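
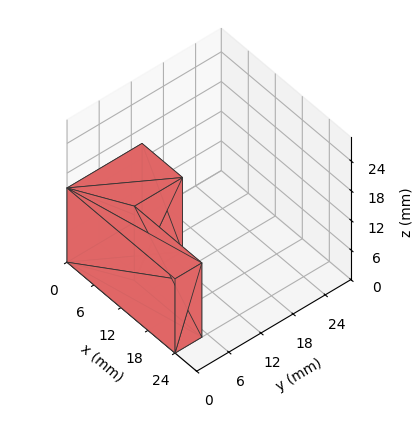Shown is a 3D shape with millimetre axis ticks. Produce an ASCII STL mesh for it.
Reading the render: the shape is an L-shaped prism: outer 24 × 14 mm, arm thicknesses ≈ 5 mm (horizontal) and 9 mm (vertical), extruded 15 mm in z (dimensions read to the nearest mm from the axis ticks). For the STL, each face is triangulated and given an outward normal.

solid part
  facet normal 0.0000 0.0000 -1.0000
    outer loop
      vertex 24.00 5.00 0.00
      vertex 24.00 0.00 0.00
      vertex 0.00 0.00 0.00
    endloop
  endfacet
  facet normal 0.0000 0.0000 -1.0000
    outer loop
      vertex 9.00 5.00 0.00
      vertex 24.00 5.00 0.00
      vertex 0.00 0.00 0.00
    endloop
  endfacet
  facet normal 0.0000 0.0000 -1.0000
    outer loop
      vertex 9.00 14.00 0.00
      vertex 9.00 5.00 0.00
      vertex 0.00 0.00 0.00
    endloop
  endfacet
  facet normal 0.0000 0.0000 -1.0000
    outer loop
      vertex 0.00 14.00 0.00
      vertex 9.00 14.00 0.00
      vertex 0.00 0.00 0.00
    endloop
  endfacet
  facet normal 0.0000 0.0000 1.0000
    outer loop
      vertex 0.00 0.00 15.00
      vertex 24.00 0.00 15.00
      vertex 24.00 5.00 15.00
    endloop
  endfacet
  facet normal 0.0000 0.0000 1.0000
    outer loop
      vertex 0.00 0.00 15.00
      vertex 24.00 5.00 15.00
      vertex 9.00 5.00 15.00
    endloop
  endfacet
  facet normal 0.0000 0.0000 1.0000
    outer loop
      vertex 0.00 0.00 15.00
      vertex 9.00 5.00 15.00
      vertex 9.00 14.00 15.00
    endloop
  endfacet
  facet normal 0.0000 0.0000 1.0000
    outer loop
      vertex 0.00 0.00 15.00
      vertex 9.00 14.00 15.00
      vertex 0.00 14.00 15.00
    endloop
  endfacet
  facet normal 0.0000 -1.0000 0.0000
    outer loop
      vertex 0.00 0.00 0.00
      vertex 24.00 0.00 0.00
      vertex 24.00 0.00 15.00
    endloop
  endfacet
  facet normal 0.0000 -1.0000 0.0000
    outer loop
      vertex 0.00 0.00 0.00
      vertex 24.00 0.00 15.00
      vertex 0.00 0.00 15.00
    endloop
  endfacet
  facet normal 1.0000 0.0000 0.0000
    outer loop
      vertex 24.00 0.00 0.00
      vertex 24.00 5.00 0.00
      vertex 24.00 5.00 15.00
    endloop
  endfacet
  facet normal 1.0000 0.0000 0.0000
    outer loop
      vertex 24.00 0.00 0.00
      vertex 24.00 5.00 15.00
      vertex 24.00 0.00 15.00
    endloop
  endfacet
  facet normal 0.0000 1.0000 0.0000
    outer loop
      vertex 24.00 5.00 0.00
      vertex 9.00 5.00 0.00
      vertex 9.00 5.00 15.00
    endloop
  endfacet
  facet normal 0.0000 1.0000 0.0000
    outer loop
      vertex 24.00 5.00 0.00
      vertex 9.00 5.00 15.00
      vertex 24.00 5.00 15.00
    endloop
  endfacet
  facet normal 1.0000 0.0000 0.0000
    outer loop
      vertex 9.00 5.00 0.00
      vertex 9.00 14.00 0.00
      vertex 9.00 14.00 15.00
    endloop
  endfacet
  facet normal 1.0000 0.0000 0.0000
    outer loop
      vertex 9.00 5.00 0.00
      vertex 9.00 14.00 15.00
      vertex 9.00 5.00 15.00
    endloop
  endfacet
  facet normal 0.0000 1.0000 0.0000
    outer loop
      vertex 9.00 14.00 0.00
      vertex 0.00 14.00 0.00
      vertex 0.00 14.00 15.00
    endloop
  endfacet
  facet normal 0.0000 1.0000 0.0000
    outer loop
      vertex 9.00 14.00 0.00
      vertex 0.00 14.00 15.00
      vertex 9.00 14.00 15.00
    endloop
  endfacet
  facet normal -1.0000 0.0000 0.0000
    outer loop
      vertex 0.00 14.00 0.00
      vertex 0.00 0.00 0.00
      vertex 0.00 0.00 15.00
    endloop
  endfacet
  facet normal -1.0000 0.0000 0.0000
    outer loop
      vertex 0.00 14.00 0.00
      vertex 0.00 0.00 15.00
      vertex 0.00 14.00 15.00
    endloop
  endfacet
endsolid part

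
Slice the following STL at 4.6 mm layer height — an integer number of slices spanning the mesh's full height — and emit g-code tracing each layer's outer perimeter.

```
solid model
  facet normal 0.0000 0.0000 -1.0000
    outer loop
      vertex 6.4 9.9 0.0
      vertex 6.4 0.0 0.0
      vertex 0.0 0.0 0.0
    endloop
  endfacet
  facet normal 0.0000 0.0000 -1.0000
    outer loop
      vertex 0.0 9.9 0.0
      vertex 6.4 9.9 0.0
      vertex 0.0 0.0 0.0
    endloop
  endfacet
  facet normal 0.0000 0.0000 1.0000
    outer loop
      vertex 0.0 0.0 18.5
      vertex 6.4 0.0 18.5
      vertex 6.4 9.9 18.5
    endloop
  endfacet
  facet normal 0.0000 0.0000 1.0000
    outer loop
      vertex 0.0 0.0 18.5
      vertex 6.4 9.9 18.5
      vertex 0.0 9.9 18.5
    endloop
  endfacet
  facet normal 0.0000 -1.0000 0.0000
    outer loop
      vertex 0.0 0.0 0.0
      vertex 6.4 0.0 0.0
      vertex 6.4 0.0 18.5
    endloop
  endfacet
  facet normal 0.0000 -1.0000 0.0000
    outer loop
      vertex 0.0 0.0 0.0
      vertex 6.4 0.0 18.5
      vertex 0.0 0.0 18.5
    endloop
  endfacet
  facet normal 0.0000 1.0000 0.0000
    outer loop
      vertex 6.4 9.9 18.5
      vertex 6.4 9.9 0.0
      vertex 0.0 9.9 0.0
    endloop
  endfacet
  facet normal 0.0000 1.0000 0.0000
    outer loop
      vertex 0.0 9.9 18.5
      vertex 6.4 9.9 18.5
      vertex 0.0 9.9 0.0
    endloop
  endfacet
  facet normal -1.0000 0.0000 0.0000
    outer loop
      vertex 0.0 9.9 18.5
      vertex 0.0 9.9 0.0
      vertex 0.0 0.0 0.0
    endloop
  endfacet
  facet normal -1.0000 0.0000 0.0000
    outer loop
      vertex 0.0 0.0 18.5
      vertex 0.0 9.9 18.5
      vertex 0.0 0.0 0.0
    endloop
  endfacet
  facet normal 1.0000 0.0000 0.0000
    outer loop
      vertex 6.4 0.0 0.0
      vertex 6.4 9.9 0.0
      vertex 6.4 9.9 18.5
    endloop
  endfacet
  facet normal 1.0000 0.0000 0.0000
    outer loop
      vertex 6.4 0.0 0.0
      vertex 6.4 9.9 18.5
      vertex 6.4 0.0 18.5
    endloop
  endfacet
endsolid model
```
; perimeter-only toolpath
G21 ; units = mm
G90 ; absolute positioning
G28 ; home
; layer 1
G0 Z4.6
G0 X0.0 Y0.0
G1 X6.4 Y0.0
G1 X6.4 Y9.9
G1 X0.0 Y9.9
G1 X0.0 Y0.0
; layer 2
G0 Z9.2
G0 X0.0 Y0.0
G1 X6.4 Y0.0
G1 X6.4 Y9.9
G1 X0.0 Y9.9
G1 X0.0 Y0.0
; layer 3
G0 Z13.9
G0 X0.0 Y0.0
G1 X6.4 Y0.0
G1 X6.4 Y9.9
G1 X0.0 Y9.9
G1 X0.0 Y0.0
; layer 4
G0 Z18.5
G0 X0.0 Y0.0
G1 X6.4 Y0.0
G1 X6.4 Y9.9
G1 X0.0 Y9.9
G1 X0.0 Y0.0
M2 ; end

The solid is a rectangular box, roughly 6.4 × 9.9 mm footprint and 18.5 mm tall. Slicing at Δz = 4.6 mm — 4 equal slices spanning the solid's height, so layer i sits at z = i·h/4 — gives 4 non-empty perimeters. Each is a 4-segment closed polygon; G0 lifts to the layer z and rapids to the start vertex, then G1 traces the edges.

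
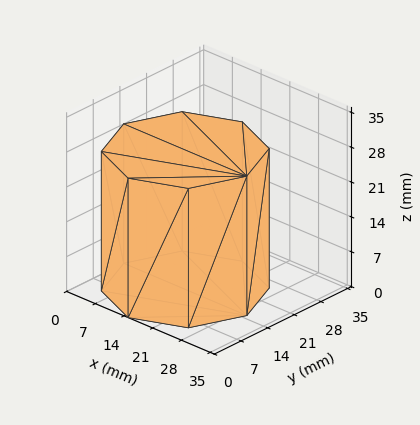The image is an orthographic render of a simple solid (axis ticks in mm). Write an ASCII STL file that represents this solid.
Reading the render: the shape is a regular 8-sided prism (a cylinder approximated with 8 flat sides), circumscribed radius ≈ 15 mm, height ≈ 28 mm (dimensions read to the nearest mm from the axis ticks). For the STL, each face is triangulated and given an outward normal.

solid part
  facet normal 0.0000 0.0000 -1.0000
    outer loop
      vertex 15.00 30.00 0.00
      vertex 25.61 25.61 0.00
      vertex 30.00 15.00 0.00
    endloop
  endfacet
  facet normal 0.0000 0.0000 -1.0000
    outer loop
      vertex 4.39 25.61 0.00
      vertex 15.00 30.00 0.00
      vertex 30.00 15.00 0.00
    endloop
  endfacet
  facet normal 0.0000 0.0000 -1.0000
    outer loop
      vertex 0.00 15.00 0.00
      vertex 4.39 25.61 0.00
      vertex 30.00 15.00 0.00
    endloop
  endfacet
  facet normal 0.0000 0.0000 -1.0000
    outer loop
      vertex 4.39 4.39 0.00
      vertex 0.00 15.00 0.00
      vertex 30.00 15.00 0.00
    endloop
  endfacet
  facet normal 0.0000 0.0000 -1.0000
    outer loop
      vertex 15.00 0.00 0.00
      vertex 4.39 4.39 0.00
      vertex 30.00 15.00 0.00
    endloop
  endfacet
  facet normal 0.0000 0.0000 -1.0000
    outer loop
      vertex 25.61 4.39 0.00
      vertex 15.00 0.00 0.00
      vertex 30.00 15.00 0.00
    endloop
  endfacet
  facet normal 0.0000 0.0000 1.0000
    outer loop
      vertex 30.00 15.00 28.00
      vertex 25.61 25.61 28.00
      vertex 15.00 30.00 28.00
    endloop
  endfacet
  facet normal 0.0000 0.0000 1.0000
    outer loop
      vertex 30.00 15.00 28.00
      vertex 15.00 30.00 28.00
      vertex 4.39 25.61 28.00
    endloop
  endfacet
  facet normal 0.0000 0.0000 1.0000
    outer loop
      vertex 30.00 15.00 28.00
      vertex 4.39 25.61 28.00
      vertex 0.00 15.00 28.00
    endloop
  endfacet
  facet normal 0.0000 0.0000 1.0000
    outer loop
      vertex 30.00 15.00 28.00
      vertex 0.00 15.00 28.00
      vertex 4.39 4.39 28.00
    endloop
  endfacet
  facet normal 0.0000 0.0000 1.0000
    outer loop
      vertex 30.00 15.00 28.00
      vertex 4.39 4.39 28.00
      vertex 15.00 0.00 28.00
    endloop
  endfacet
  facet normal 0.0000 0.0000 1.0000
    outer loop
      vertex 30.00 15.00 28.00
      vertex 15.00 0.00 28.00
      vertex 25.61 4.39 28.00
    endloop
  endfacet
  facet normal 0.9240 0.3823 0.0000
    outer loop
      vertex 30.00 15.00 0.00
      vertex 25.61 25.61 0.00
      vertex 25.61 25.61 28.00
    endloop
  endfacet
  facet normal 0.9240 0.3823 0.0000
    outer loop
      vertex 30.00 15.00 0.00
      vertex 25.61 25.61 28.00
      vertex 30.00 15.00 28.00
    endloop
  endfacet
  facet normal 0.3823 0.9240 0.0000
    outer loop
      vertex 25.61 25.61 0.00
      vertex 15.00 30.00 0.00
      vertex 15.00 30.00 28.00
    endloop
  endfacet
  facet normal 0.3823 0.9240 0.0000
    outer loop
      vertex 25.61 25.61 0.00
      vertex 15.00 30.00 28.00
      vertex 25.61 25.61 28.00
    endloop
  endfacet
  facet normal -0.3823 0.9240 0.0000
    outer loop
      vertex 15.00 30.00 0.00
      vertex 4.39 25.61 0.00
      vertex 4.39 25.61 28.00
    endloop
  endfacet
  facet normal -0.3823 0.9240 0.0000
    outer loop
      vertex 15.00 30.00 0.00
      vertex 4.39 25.61 28.00
      vertex 15.00 30.00 28.00
    endloop
  endfacet
  facet normal -0.9240 0.3823 0.0000
    outer loop
      vertex 4.39 25.61 0.00
      vertex 0.00 15.00 0.00
      vertex 0.00 15.00 28.00
    endloop
  endfacet
  facet normal -0.9240 0.3823 0.0000
    outer loop
      vertex 4.39 25.61 0.00
      vertex 0.00 15.00 28.00
      vertex 4.39 25.61 28.00
    endloop
  endfacet
  facet normal -0.9240 -0.3823 0.0000
    outer loop
      vertex 0.00 15.00 0.00
      vertex 4.39 4.39 0.00
      vertex 4.39 4.39 28.00
    endloop
  endfacet
  facet normal -0.9240 -0.3823 0.0000
    outer loop
      vertex 0.00 15.00 0.00
      vertex 4.39 4.39 28.00
      vertex 0.00 15.00 28.00
    endloop
  endfacet
  facet normal -0.3823 -0.9240 0.0000
    outer loop
      vertex 4.39 4.39 0.00
      vertex 15.00 0.00 0.00
      vertex 15.00 0.00 28.00
    endloop
  endfacet
  facet normal -0.3823 -0.9240 0.0000
    outer loop
      vertex 4.39 4.39 0.00
      vertex 15.00 0.00 28.00
      vertex 4.39 4.39 28.00
    endloop
  endfacet
  facet normal 0.3823 -0.9240 0.0000
    outer loop
      vertex 15.00 0.00 0.00
      vertex 25.61 4.39 0.00
      vertex 25.61 4.39 28.00
    endloop
  endfacet
  facet normal 0.3823 -0.9240 0.0000
    outer loop
      vertex 15.00 0.00 0.00
      vertex 25.61 4.39 28.00
      vertex 15.00 0.00 28.00
    endloop
  endfacet
  facet normal 0.9240 -0.3823 0.0000
    outer loop
      vertex 25.61 4.39 0.00
      vertex 30.00 15.00 0.00
      vertex 30.00 15.00 28.00
    endloop
  endfacet
  facet normal 0.9240 -0.3823 0.0000
    outer loop
      vertex 25.61 4.39 0.00
      vertex 30.00 15.00 28.00
      vertex 25.61 4.39 28.00
    endloop
  endfacet
endsolid part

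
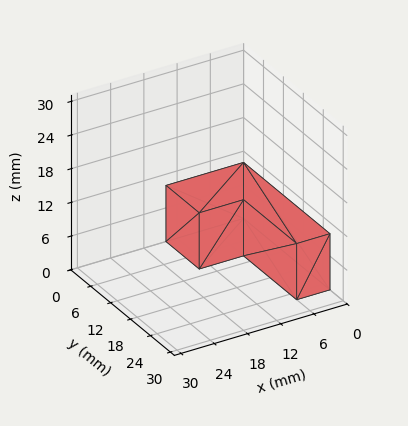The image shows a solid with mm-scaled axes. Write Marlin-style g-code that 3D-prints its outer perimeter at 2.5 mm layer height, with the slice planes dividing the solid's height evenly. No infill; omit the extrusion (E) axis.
Reading the render: the shape is an L-shaped prism: outer 14 × 26 mm, arm thicknesses ≈ 10 mm (horizontal) and 6 mm (vertical), extruded 10 mm in z (dimensions read to the nearest mm from the axis ticks). For the g-code, the solid's height is divided into equal slices at the stated Δz and each level perimeter traced with G1 moves after a G0 lift.

; perimeter-only toolpath
G21 ; units = mm
G90 ; absolute positioning
G28 ; home
; layer 1
G0 Z2.5
G0 X0.0 Y0.0
G1 X14.0 Y0.0
G1 X14.0 Y10.0
G1 X6.0 Y10.0
G1 X6.0 Y26.0
G1 X0.0 Y26.0
G1 X0.0 Y0.0
; layer 2
G0 Z5.0
G0 X0.0 Y0.0
G1 X14.0 Y0.0
G1 X14.0 Y10.0
G1 X6.0 Y10.0
G1 X6.0 Y26.0
G1 X0.0 Y26.0
G1 X0.0 Y0.0
; layer 3
G0 Z7.5
G0 X0.0 Y0.0
G1 X14.0 Y0.0
G1 X14.0 Y10.0
G1 X6.0 Y10.0
G1 X6.0 Y26.0
G1 X0.0 Y26.0
G1 X0.0 Y0.0
; layer 4
G0 Z10.0
G0 X0.0 Y0.0
G1 X14.0 Y0.0
G1 X14.0 Y10.0
G1 X6.0 Y10.0
G1 X6.0 Y26.0
G1 X0.0 Y26.0
G1 X0.0 Y0.0
M2 ; end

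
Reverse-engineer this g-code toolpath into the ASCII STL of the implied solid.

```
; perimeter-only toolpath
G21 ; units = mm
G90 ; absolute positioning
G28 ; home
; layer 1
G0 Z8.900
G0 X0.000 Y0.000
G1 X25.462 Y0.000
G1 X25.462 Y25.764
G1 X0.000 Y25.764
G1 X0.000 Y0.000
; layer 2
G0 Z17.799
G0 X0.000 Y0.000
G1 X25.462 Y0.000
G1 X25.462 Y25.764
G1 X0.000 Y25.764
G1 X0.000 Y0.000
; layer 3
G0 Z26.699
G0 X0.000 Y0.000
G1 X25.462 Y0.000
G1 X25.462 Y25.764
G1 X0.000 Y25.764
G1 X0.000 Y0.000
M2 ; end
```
solid part
  facet normal 0.0000 0.0000 -1.0000
    outer loop
      vertex 25.462 25.764 0.000
      vertex 25.462 0.000 0.000
      vertex 0.000 0.000 0.000
    endloop
  endfacet
  facet normal 0.0000 0.0000 -1.0000
    outer loop
      vertex 0.000 25.764 0.000
      vertex 25.462 25.764 0.000
      vertex 0.000 0.000 0.000
    endloop
  endfacet
  facet normal 0.0000 0.0000 1.0000
    outer loop
      vertex 0.000 0.000 26.699
      vertex 25.462 0.000 26.699
      vertex 25.462 25.764 26.699
    endloop
  endfacet
  facet normal 0.0000 0.0000 1.0000
    outer loop
      vertex 0.000 0.000 26.699
      vertex 25.462 25.764 26.699
      vertex 0.000 25.764 26.699
    endloop
  endfacet
  facet normal 0.0000 -1.0000 0.0000
    outer loop
      vertex 0.000 0.000 0.000
      vertex 25.462 0.000 0.000
      vertex 25.462 0.000 26.699
    endloop
  endfacet
  facet normal 0.0000 -1.0000 0.0000
    outer loop
      vertex 0.000 0.000 0.000
      vertex 25.462 0.000 26.699
      vertex 0.000 0.000 26.699
    endloop
  endfacet
  facet normal 0.0000 1.0000 0.0000
    outer loop
      vertex 25.462 25.764 26.699
      vertex 25.462 25.764 0.000
      vertex 0.000 25.764 0.000
    endloop
  endfacet
  facet normal 0.0000 1.0000 0.0000
    outer loop
      vertex 0.000 25.764 26.699
      vertex 25.462 25.764 26.699
      vertex 0.000 25.764 0.000
    endloop
  endfacet
  facet normal -1.0000 0.0000 0.0000
    outer loop
      vertex 0.000 25.764 26.699
      vertex 0.000 25.764 0.000
      vertex 0.000 0.000 0.000
    endloop
  endfacet
  facet normal -1.0000 0.0000 0.0000
    outer loop
      vertex 0.000 0.000 26.699
      vertex 0.000 25.764 26.699
      vertex 0.000 0.000 0.000
    endloop
  endfacet
  facet normal 1.0000 0.0000 0.0000
    outer loop
      vertex 25.462 0.000 0.000
      vertex 25.462 25.764 0.000
      vertex 25.462 25.764 26.699
    endloop
  endfacet
  facet normal 1.0000 0.0000 0.0000
    outer loop
      vertex 25.462 0.000 0.000
      vertex 25.462 25.764 26.699
      vertex 25.462 0.000 26.699
    endloop
  endfacet
endsolid part

The G0 Z moves step by Δz≈8.900 mm. Every layer's G1 loop is the same polygon, so the solid is a straight extrusion of it from z=0 to z≈26.7. Closing with flat bottom and top caps and triangulating gives 12 facets — a rectangular box, roughly 25.5 × 25.8 mm footprint and 26.7 mm tall.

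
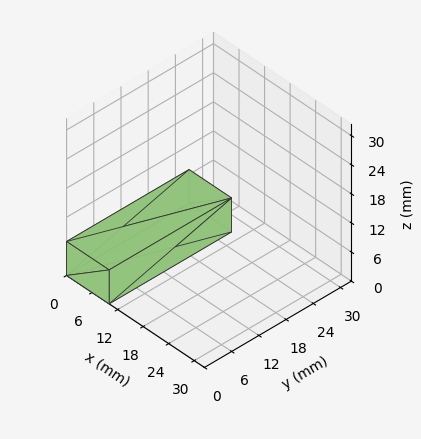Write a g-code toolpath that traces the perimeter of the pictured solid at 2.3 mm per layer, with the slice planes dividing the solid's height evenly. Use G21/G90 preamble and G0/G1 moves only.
Reading the render: the shape is a rectangular box, roughly 10 × 27 mm footprint and 7 mm tall (dimensions read to the nearest mm from the axis ticks). For the g-code, the solid's height is divided into equal slices at the stated Δz and each level perimeter traced with G1 moves after a G0 lift.

; perimeter-only toolpath
G21 ; units = mm
G90 ; absolute positioning
G28 ; home
; layer 1
G0 Z2.3
G0 X0.0 Y0.0
G1 X10.0 Y0.0
G1 X10.0 Y27.0
G1 X0.0 Y27.0
G1 X0.0 Y0.0
; layer 2
G0 Z4.7
G0 X0.0 Y0.0
G1 X10.0 Y0.0
G1 X10.0 Y27.0
G1 X0.0 Y27.0
G1 X0.0 Y0.0
; layer 3
G0 Z7.0
G0 X0.0 Y0.0
G1 X10.0 Y0.0
G1 X10.0 Y27.0
G1 X0.0 Y27.0
G1 X0.0 Y0.0
M2 ; end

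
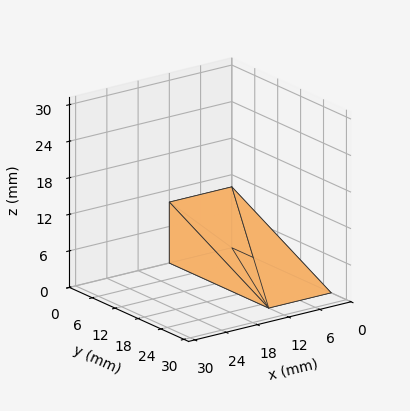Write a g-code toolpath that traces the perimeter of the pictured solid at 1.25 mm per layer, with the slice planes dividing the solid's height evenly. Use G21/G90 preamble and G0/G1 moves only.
Reading the render: the shape is a wedge (ramp): 12 × 26 mm base, rising to 10 mm along the y=0 edge and sloping linearly to z=0 at y=26 (dimensions read to the nearest mm from the axis ticks). For the g-code, the solid's height is divided into equal slices at the stated Δz and each level perimeter traced with G1 moves after a G0 lift.

; perimeter-only toolpath
G21 ; units = mm
G90 ; absolute positioning
G28 ; home
; layer 1
G0 Z1.25
G0 X0.00 Y0.00
G1 X12.00 Y0.00
G1 X12.00 Y22.75
G1 X0.00 Y22.75
G1 X0.00 Y0.00
; layer 2
G0 Z2.50
G0 X0.00 Y0.00
G1 X12.00 Y0.00
G1 X12.00 Y19.50
G1 X0.00 Y19.50
G1 X0.00 Y0.00
; layer 3
G0 Z3.75
G0 X0.00 Y0.00
G1 X12.00 Y0.00
G1 X12.00 Y16.25
G1 X0.00 Y16.25
G1 X0.00 Y0.00
; layer 4
G0 Z5.00
G0 X0.00 Y0.00
G1 X12.00 Y0.00
G1 X12.00 Y13.00
G1 X0.00 Y13.00
G1 X0.00 Y0.00
; layer 5
G0 Z6.25
G0 X0.00 Y0.00
G1 X12.00 Y0.00
G1 X12.00 Y9.75
G1 X0.00 Y9.75
G1 X0.00 Y0.00
; layer 6
G0 Z7.50
G0 X0.00 Y0.00
G1 X12.00 Y0.00
G1 X12.00 Y6.50
G1 X0.00 Y6.50
G1 X0.00 Y0.00
; layer 7
G0 Z8.75
G0 X0.00 Y0.00
G1 X12.00 Y0.00
G1 X12.00 Y3.25
G1 X0.00 Y3.25
G1 X0.00 Y0.00
M2 ; end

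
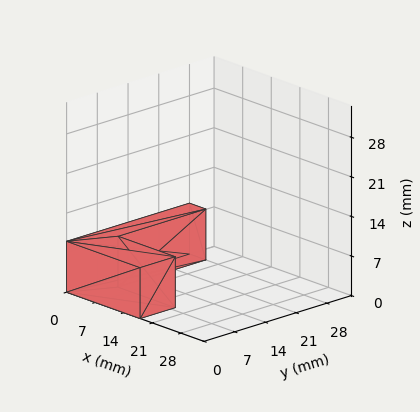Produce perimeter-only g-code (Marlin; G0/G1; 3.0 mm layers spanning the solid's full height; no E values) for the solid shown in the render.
Reading the render: the shape is an L-shaped prism: outer 18 × 28 mm, arm thicknesses ≈ 8 mm (horizontal) and 4 mm (vertical), extruded 9 mm in z (dimensions read to the nearest mm from the axis ticks). For the g-code, the solid's height is divided into equal slices at the stated Δz and each level perimeter traced with G1 moves after a G0 lift.

; perimeter-only toolpath
G21 ; units = mm
G90 ; absolute positioning
G28 ; home
; layer 1
G0 Z3.0
G0 X0.0 Y0.0
G1 X18.0 Y0.0
G1 X18.0 Y8.0
G1 X4.0 Y8.0
G1 X4.0 Y28.0
G1 X0.0 Y28.0
G1 X0.0 Y0.0
; layer 2
G0 Z6.0
G0 X0.0 Y0.0
G1 X18.0 Y0.0
G1 X18.0 Y8.0
G1 X4.0 Y8.0
G1 X4.0 Y28.0
G1 X0.0 Y28.0
G1 X0.0 Y0.0
; layer 3
G0 Z9.0
G0 X0.0 Y0.0
G1 X18.0 Y0.0
G1 X18.0 Y8.0
G1 X4.0 Y8.0
G1 X4.0 Y28.0
G1 X0.0 Y28.0
G1 X0.0 Y0.0
M2 ; end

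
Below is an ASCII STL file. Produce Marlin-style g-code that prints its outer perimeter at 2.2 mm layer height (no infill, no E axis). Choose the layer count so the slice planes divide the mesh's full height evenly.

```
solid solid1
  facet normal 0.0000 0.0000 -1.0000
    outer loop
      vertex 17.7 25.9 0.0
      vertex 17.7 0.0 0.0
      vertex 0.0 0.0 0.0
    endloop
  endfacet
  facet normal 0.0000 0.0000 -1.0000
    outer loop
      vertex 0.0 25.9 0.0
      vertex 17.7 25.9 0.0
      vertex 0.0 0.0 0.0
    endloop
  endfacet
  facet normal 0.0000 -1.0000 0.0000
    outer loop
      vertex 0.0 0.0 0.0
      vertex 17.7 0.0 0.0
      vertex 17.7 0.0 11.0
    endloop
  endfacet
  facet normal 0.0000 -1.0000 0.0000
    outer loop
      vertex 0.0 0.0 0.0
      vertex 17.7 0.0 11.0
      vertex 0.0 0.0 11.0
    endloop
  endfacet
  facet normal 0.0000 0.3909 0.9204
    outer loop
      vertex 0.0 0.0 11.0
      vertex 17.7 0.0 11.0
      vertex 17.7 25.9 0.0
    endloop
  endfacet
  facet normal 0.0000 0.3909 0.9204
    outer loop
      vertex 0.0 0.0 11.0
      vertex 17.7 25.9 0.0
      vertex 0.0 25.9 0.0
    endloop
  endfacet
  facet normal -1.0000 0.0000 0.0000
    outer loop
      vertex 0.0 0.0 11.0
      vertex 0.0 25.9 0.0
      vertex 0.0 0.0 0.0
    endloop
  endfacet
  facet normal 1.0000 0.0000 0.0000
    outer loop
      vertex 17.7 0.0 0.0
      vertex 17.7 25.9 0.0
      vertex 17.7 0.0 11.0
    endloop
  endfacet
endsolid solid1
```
; perimeter-only toolpath
G21 ; units = mm
G90 ; absolute positioning
G28 ; home
; layer 1
G0 Z2.2
G0 X0.0 Y0.0
G1 X17.7 Y0.0
G1 X17.7 Y20.7
G1 X0.0 Y20.7
G1 X0.0 Y0.0
; layer 2
G0 Z4.4
G0 X0.0 Y0.0
G1 X17.7 Y0.0
G1 X17.7 Y15.5
G1 X0.0 Y15.5
G1 X0.0 Y0.0
; layer 3
G0 Z6.6
G0 X0.0 Y0.0
G1 X17.7 Y0.0
G1 X17.7 Y10.4
G1 X0.0 Y10.4
G1 X0.0 Y0.0
; layer 4
G0 Z8.8
G0 X0.0 Y0.0
G1 X17.7 Y0.0
G1 X17.7 Y5.2
G1 X0.0 Y5.2
G1 X0.0 Y0.0
M2 ; end

The solid is a wedge (ramp): 17.7 × 25.9 mm base, rising to 11 mm along the y=0 edge and sloping linearly to z=0 at y=25.9. Slicing at Δz = 2.2 mm — 5 equal slices spanning the solid's height, so layer i sits at z = i·h/5 — gives 4 non-empty perimeters. Each is a 4-segment closed polygon; G0 lifts to the layer z and rapids to the start vertex, then G1 traces the edges. The cross-section shrinks linearly with z (the slice at the apex is degenerate and omitted).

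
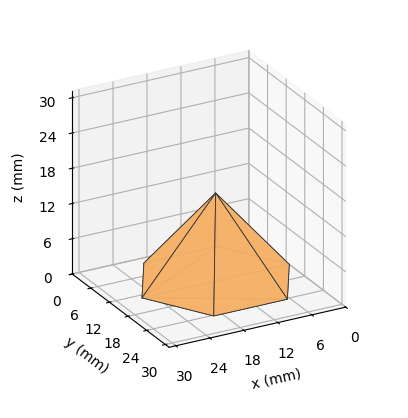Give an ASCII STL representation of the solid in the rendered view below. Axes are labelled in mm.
Reading the render: the shape is a regular 6-sided pyramid, base circumscribed radius ≈ 13 mm, apex at z ≈ 15 mm (dimensions read to the nearest mm from the axis ticks). For the STL, each face is triangulated and given an outward normal.

solid part
  facet normal 0.0000 0.0000 -1.0000
    outer loop
      vertex 6.500 24.258 0.000
      vertex 19.500 24.258 0.000
      vertex 26.000 13.000 0.000
    endloop
  endfacet
  facet normal 0.0000 0.0000 -1.0000
    outer loop
      vertex 0.000 13.000 0.000
      vertex 6.500 24.258 0.000
      vertex 26.000 13.000 0.000
    endloop
  endfacet
  facet normal 0.0000 0.0000 -1.0000
    outer loop
      vertex 6.500 1.742 0.000
      vertex 0.000 13.000 0.000
      vertex 26.000 13.000 0.000
    endloop
  endfacet
  facet normal 0.0000 0.0000 -1.0000
    outer loop
      vertex 19.500 1.742 0.000
      vertex 6.500 1.742 0.000
      vertex 26.000 13.000 0.000
    endloop
  endfacet
  facet normal 0.6926 0.3999 0.6003
    outer loop
      vertex 26.000 13.000 0.000
      vertex 19.500 24.258 0.000
      vertex 13.000 13.000 15.000
    endloop
  endfacet
  facet normal 0.0000 0.7998 0.6003
    outer loop
      vertex 19.500 24.258 0.000
      vertex 6.500 24.258 0.000
      vertex 13.000 13.000 15.000
    endloop
  endfacet
  facet normal -0.6926 0.3999 0.6003
    outer loop
      vertex 6.500 24.258 0.000
      vertex 0.000 13.000 0.000
      vertex 13.000 13.000 15.000
    endloop
  endfacet
  facet normal -0.6926 -0.3999 0.6003
    outer loop
      vertex 0.000 13.000 0.000
      vertex 6.500 1.742 0.000
      vertex 13.000 13.000 15.000
    endloop
  endfacet
  facet normal 0.0000 -0.7998 0.6003
    outer loop
      vertex 6.500 1.742 0.000
      vertex 19.500 1.742 0.000
      vertex 13.000 13.000 15.000
    endloop
  endfacet
  facet normal 0.6926 -0.3999 0.6003
    outer loop
      vertex 19.500 1.742 0.000
      vertex 26.000 13.000 0.000
      vertex 13.000 13.000 15.000
    endloop
  endfacet
endsolid part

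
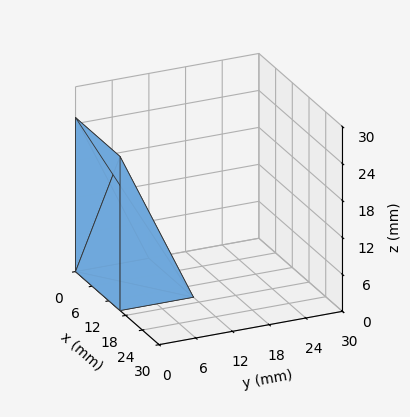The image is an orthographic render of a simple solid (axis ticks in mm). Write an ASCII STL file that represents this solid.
Reading the render: the shape is a wedge (ramp): 16 × 12 mm base, rising to 25 mm along the y=0 edge and sloping linearly to z=0 at y=12 (dimensions read to the nearest mm from the axis ticks). For the STL, each face is triangulated and given an outward normal.

solid part
  facet normal 0.0000 0.0000 -1.0000
    outer loop
      vertex 16.000 12.000 0.000
      vertex 16.000 0.000 0.000
      vertex 0.000 0.000 0.000
    endloop
  endfacet
  facet normal 0.0000 0.0000 -1.0000
    outer loop
      vertex 0.000 12.000 0.000
      vertex 16.000 12.000 0.000
      vertex 0.000 0.000 0.000
    endloop
  endfacet
  facet normal 0.0000 -1.0000 0.0000
    outer loop
      vertex 0.000 0.000 0.000
      vertex 16.000 0.000 0.000
      vertex 16.000 0.000 25.000
    endloop
  endfacet
  facet normal 0.0000 -1.0000 0.0000
    outer loop
      vertex 0.000 0.000 0.000
      vertex 16.000 0.000 25.000
      vertex 0.000 0.000 25.000
    endloop
  endfacet
  facet normal 0.0000 0.9015 0.4327
    outer loop
      vertex 0.000 0.000 25.000
      vertex 16.000 0.000 25.000
      vertex 16.000 12.000 0.000
    endloop
  endfacet
  facet normal 0.0000 0.9015 0.4327
    outer loop
      vertex 0.000 0.000 25.000
      vertex 16.000 12.000 0.000
      vertex 0.000 12.000 0.000
    endloop
  endfacet
  facet normal -1.0000 0.0000 0.0000
    outer loop
      vertex 0.000 0.000 25.000
      vertex 0.000 12.000 0.000
      vertex 0.000 0.000 0.000
    endloop
  endfacet
  facet normal 1.0000 0.0000 0.0000
    outer loop
      vertex 16.000 0.000 0.000
      vertex 16.000 12.000 0.000
      vertex 16.000 0.000 25.000
    endloop
  endfacet
endsolid part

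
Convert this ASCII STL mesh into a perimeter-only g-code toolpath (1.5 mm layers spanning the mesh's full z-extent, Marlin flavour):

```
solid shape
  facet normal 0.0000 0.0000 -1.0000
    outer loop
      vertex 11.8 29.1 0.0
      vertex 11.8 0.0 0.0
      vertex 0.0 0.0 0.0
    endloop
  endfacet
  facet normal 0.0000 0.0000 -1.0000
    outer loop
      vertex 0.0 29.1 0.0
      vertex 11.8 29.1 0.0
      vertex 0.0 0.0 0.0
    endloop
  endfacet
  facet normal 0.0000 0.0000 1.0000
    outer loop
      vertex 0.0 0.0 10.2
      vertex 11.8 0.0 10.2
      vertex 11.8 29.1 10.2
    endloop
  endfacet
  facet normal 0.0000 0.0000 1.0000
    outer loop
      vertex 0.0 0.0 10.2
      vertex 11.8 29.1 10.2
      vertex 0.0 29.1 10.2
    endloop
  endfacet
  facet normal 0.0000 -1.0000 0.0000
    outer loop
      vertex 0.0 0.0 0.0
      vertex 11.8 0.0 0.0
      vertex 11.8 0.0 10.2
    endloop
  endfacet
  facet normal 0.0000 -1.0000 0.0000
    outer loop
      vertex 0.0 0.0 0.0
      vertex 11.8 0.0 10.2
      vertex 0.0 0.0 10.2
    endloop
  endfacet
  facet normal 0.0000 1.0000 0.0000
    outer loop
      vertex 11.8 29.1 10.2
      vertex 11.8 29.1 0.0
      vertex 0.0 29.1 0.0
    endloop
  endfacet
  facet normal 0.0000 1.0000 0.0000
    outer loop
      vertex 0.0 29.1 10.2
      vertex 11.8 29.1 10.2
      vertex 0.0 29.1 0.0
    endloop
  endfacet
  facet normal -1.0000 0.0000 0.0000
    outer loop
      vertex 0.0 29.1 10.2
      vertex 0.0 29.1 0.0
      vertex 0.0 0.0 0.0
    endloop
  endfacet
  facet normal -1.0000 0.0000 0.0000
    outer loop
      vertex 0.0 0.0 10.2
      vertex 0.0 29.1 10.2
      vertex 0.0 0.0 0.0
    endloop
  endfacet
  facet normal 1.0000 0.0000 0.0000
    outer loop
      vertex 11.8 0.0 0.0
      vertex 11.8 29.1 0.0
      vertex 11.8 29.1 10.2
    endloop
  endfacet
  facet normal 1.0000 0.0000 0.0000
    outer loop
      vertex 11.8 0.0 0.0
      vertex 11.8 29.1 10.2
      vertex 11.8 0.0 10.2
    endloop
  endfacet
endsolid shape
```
; perimeter-only toolpath
G21 ; units = mm
G90 ; absolute positioning
G28 ; home
; layer 1
G0 Z1.5
G0 X0.0 Y0.0
G1 X11.8 Y0.0
G1 X11.8 Y29.1
G1 X0.0 Y29.1
G1 X0.0 Y0.0
; layer 2
G0 Z2.9
G0 X0.0 Y0.0
G1 X11.8 Y0.0
G1 X11.8 Y29.1
G1 X0.0 Y29.1
G1 X0.0 Y0.0
; layer 3
G0 Z4.4
G0 X0.0 Y0.0
G1 X11.8 Y0.0
G1 X11.8 Y29.1
G1 X0.0 Y29.1
G1 X0.0 Y0.0
; layer 4
G0 Z5.8
G0 X0.0 Y0.0
G1 X11.8 Y0.0
G1 X11.8 Y29.1
G1 X0.0 Y29.1
G1 X0.0 Y0.0
; layer 5
G0 Z7.3
G0 X0.0 Y0.0
G1 X11.8 Y0.0
G1 X11.8 Y29.1
G1 X0.0 Y29.1
G1 X0.0 Y0.0
; layer 6
G0 Z8.7
G0 X0.0 Y0.0
G1 X11.8 Y0.0
G1 X11.8 Y29.1
G1 X0.0 Y29.1
G1 X0.0 Y0.0
; layer 7
G0 Z10.2
G0 X0.0 Y0.0
G1 X11.8 Y0.0
G1 X11.8 Y29.1
G1 X0.0 Y29.1
G1 X0.0 Y0.0
M2 ; end

The solid is a rectangular box, roughly 11.8 × 29.1 mm footprint and 10.2 mm tall. Slicing at Δz = 1.5 mm — 7 equal slices spanning the solid's height, so layer i sits at z = i·h/7 — gives 7 non-empty perimeters. Each is a 4-segment closed polygon; G0 lifts to the layer z and rapids to the start vertex, then G1 traces the edges.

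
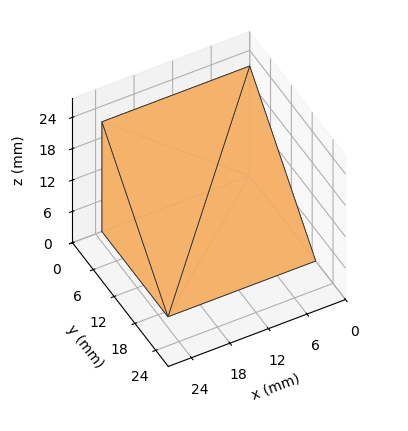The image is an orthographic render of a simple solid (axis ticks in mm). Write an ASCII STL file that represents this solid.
Reading the render: the shape is a wedge (ramp): 23 × 19 mm base, rising to 21 mm along the y=0 edge and sloping linearly to z=0 at y=19 (dimensions read to the nearest mm from the axis ticks). For the STL, each face is triangulated and given an outward normal.

solid part
  facet normal 0.0000 0.0000 -1.0000
    outer loop
      vertex 23.00 19.00 0.00
      vertex 23.00 0.00 0.00
      vertex 0.00 0.00 0.00
    endloop
  endfacet
  facet normal 0.0000 0.0000 -1.0000
    outer loop
      vertex 0.00 19.00 0.00
      vertex 23.00 19.00 0.00
      vertex 0.00 0.00 0.00
    endloop
  endfacet
  facet normal 0.0000 -1.0000 0.0000
    outer loop
      vertex 0.00 0.00 0.00
      vertex 23.00 0.00 0.00
      vertex 23.00 0.00 21.00
    endloop
  endfacet
  facet normal 0.0000 -1.0000 0.0000
    outer loop
      vertex 0.00 0.00 0.00
      vertex 23.00 0.00 21.00
      vertex 0.00 0.00 21.00
    endloop
  endfacet
  facet normal 0.0000 0.7415 0.6709
    outer loop
      vertex 0.00 0.00 21.00
      vertex 23.00 0.00 21.00
      vertex 23.00 19.00 0.00
    endloop
  endfacet
  facet normal 0.0000 0.7415 0.6709
    outer loop
      vertex 0.00 0.00 21.00
      vertex 23.00 19.00 0.00
      vertex 0.00 19.00 0.00
    endloop
  endfacet
  facet normal -1.0000 0.0000 0.0000
    outer loop
      vertex 0.00 0.00 21.00
      vertex 0.00 19.00 0.00
      vertex 0.00 0.00 0.00
    endloop
  endfacet
  facet normal 1.0000 0.0000 0.0000
    outer loop
      vertex 23.00 0.00 0.00
      vertex 23.00 19.00 0.00
      vertex 23.00 0.00 21.00
    endloop
  endfacet
endsolid part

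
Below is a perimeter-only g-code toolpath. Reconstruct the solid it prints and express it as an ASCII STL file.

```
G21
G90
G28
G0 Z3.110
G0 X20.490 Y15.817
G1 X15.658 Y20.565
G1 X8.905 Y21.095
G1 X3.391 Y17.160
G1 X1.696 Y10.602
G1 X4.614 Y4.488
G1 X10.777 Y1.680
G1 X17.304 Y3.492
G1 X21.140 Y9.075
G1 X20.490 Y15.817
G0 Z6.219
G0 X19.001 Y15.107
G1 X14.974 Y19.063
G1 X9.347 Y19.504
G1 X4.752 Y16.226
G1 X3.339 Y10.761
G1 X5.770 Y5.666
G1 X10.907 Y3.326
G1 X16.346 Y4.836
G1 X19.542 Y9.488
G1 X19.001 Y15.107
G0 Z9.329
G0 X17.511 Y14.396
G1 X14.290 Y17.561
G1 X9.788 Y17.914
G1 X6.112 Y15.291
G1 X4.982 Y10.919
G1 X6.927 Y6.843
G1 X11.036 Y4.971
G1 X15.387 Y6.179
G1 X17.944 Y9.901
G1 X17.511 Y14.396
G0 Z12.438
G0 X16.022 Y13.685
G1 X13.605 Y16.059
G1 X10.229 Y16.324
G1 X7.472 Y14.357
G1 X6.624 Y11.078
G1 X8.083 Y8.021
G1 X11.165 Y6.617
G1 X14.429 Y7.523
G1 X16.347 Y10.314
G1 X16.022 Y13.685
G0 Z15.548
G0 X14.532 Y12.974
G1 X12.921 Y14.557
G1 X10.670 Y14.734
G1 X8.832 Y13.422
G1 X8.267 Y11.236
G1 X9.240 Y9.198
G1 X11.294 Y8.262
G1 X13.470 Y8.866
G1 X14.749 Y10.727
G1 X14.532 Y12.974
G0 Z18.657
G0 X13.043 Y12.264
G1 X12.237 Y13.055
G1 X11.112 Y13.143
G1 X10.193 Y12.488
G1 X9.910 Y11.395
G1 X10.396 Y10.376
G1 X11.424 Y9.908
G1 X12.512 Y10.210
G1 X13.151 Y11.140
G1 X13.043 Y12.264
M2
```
solid part
  facet normal 0.0000 0.0000 -1.0000
    outer loop
      vertex 8.464 22.685 0.000
      vertex 16.342 22.067 0.000
      vertex 21.980 16.528 0.000
    endloop
  endfacet
  facet normal 0.0000 0.0000 -1.0000
    outer loop
      vertex 2.031 18.095 0.000
      vertex 8.464 22.685 0.000
      vertex 21.980 16.528 0.000
    endloop
  endfacet
  facet normal 0.0000 0.0000 -1.0000
    outer loop
      vertex 0.053 10.444 0.000
      vertex 2.031 18.095 0.000
      vertex 21.980 16.528 0.000
    endloop
  endfacet
  facet normal 0.0000 0.0000 -1.0000
    outer loop
      vertex 3.457 3.311 0.000
      vertex 0.053 10.444 0.000
      vertex 21.980 16.528 0.000
    endloop
  endfacet
  facet normal 0.0000 0.0000 -1.0000
    outer loop
      vertex 10.648 0.035 0.000
      vertex 3.457 3.311 0.000
      vertex 21.980 16.528 0.000
    endloop
  endfacet
  facet normal 0.0000 0.0000 -1.0000
    outer loop
      vertex 18.263 2.149 0.000
      vertex 10.648 0.035 0.000
      vertex 21.980 16.528 0.000
    endloop
  endfacet
  facet normal 0.0000 0.0000 -1.0000
    outer loop
      vertex 22.738 8.662 0.000
      vertex 18.263 2.149 0.000
      vertex 21.980 16.528 0.000
    endloop
  endfacet
  facet normal 0.6271 0.6384 0.4463
    outer loop
      vertex 21.980 16.528 0.000
      vertex 16.342 22.067 0.000
      vertex 11.553 11.553 21.767
    endloop
  endfacet
  facet normal 0.0700 0.8921 0.4463
    outer loop
      vertex 16.342 22.067 0.000
      vertex 8.464 22.685 0.000
      vertex 11.553 11.553 21.767
    endloop
  endfacet
  facet normal -0.5198 0.7285 0.4463
    outer loop
      vertex 8.464 22.685 0.000
      vertex 2.031 18.095 0.000
      vertex 11.553 11.553 21.767
    endloop
  endfacet
  facet normal -0.8664 0.2240 0.4463
    outer loop
      vertex 2.031 18.095 0.000
      vertex 0.053 10.444 0.000
      vertex 11.553 11.553 21.767
    endloop
  endfacet
  facet normal -0.8076 -0.3854 0.4463
    outer loop
      vertex 0.053 10.444 0.000
      vertex 3.457 3.311 0.000
      vertex 11.553 11.553 21.767
    endloop
  endfacet
  facet normal -0.3710 -0.8143 0.4463
    outer loop
      vertex 3.457 3.311 0.000
      vertex 10.648 0.035 0.000
      vertex 11.553 11.553 21.767
    endloop
  endfacet
  facet normal 0.2394 -0.8623 0.4463
    outer loop
      vertex 10.648 0.035 0.000
      vertex 18.263 2.149 0.000
      vertex 11.553 11.553 21.767
    endloop
  endfacet
  facet normal 0.7376 -0.5068 0.4463
    outer loop
      vertex 18.263 2.149 0.000
      vertex 22.738 8.662 0.000
      vertex 11.553 11.553 21.767
    endloop
  endfacet
  facet normal 0.8908 0.0858 0.4463
    outer loop
      vertex 22.738 8.662 0.000
      vertex 21.980 16.528 0.000
      vertex 11.553 11.553 21.767
    endloop
  endfacet
endsolid part

The G0 Z moves step by Δz≈3.110 mm. The G1 loops shrink linearly with z, so the solid tapers from its base footprint up to z≈21.8. Closing with a flat bottom cap and the tapered top and triangulating gives 16 facets — a regular 9-sided pyramid, base circumscribed radius ≈ 11.6 mm, apex at z ≈ 21.8 mm.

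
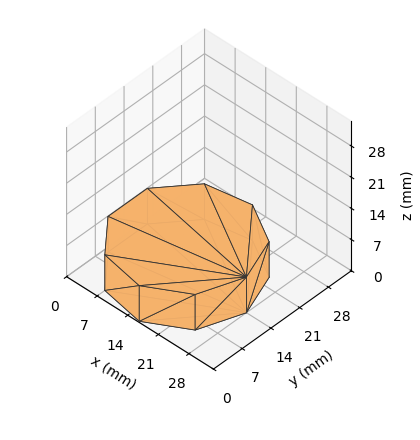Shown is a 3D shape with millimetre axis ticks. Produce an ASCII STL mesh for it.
Reading the render: the shape is a regular 9-sided prism (a cylinder approximated with 9 flat sides), circumscribed radius ≈ 14 mm, height ≈ 8 mm (dimensions read to the nearest mm from the axis ticks). For the STL, each face is triangulated and given an outward normal.

solid part
  facet normal 0.0000 0.0000 -1.0000
    outer loop
      vertex 16.431 27.787 0.000
      vertex 24.725 22.999 0.000
      vertex 28.000 14.000 0.000
    endloop
  endfacet
  facet normal 0.0000 0.0000 -1.0000
    outer loop
      vertex 7.000 26.124 0.000
      vertex 16.431 27.787 0.000
      vertex 28.000 14.000 0.000
    endloop
  endfacet
  facet normal 0.0000 0.0000 -1.0000
    outer loop
      vertex 0.844 18.788 0.000
      vertex 7.000 26.124 0.000
      vertex 28.000 14.000 0.000
    endloop
  endfacet
  facet normal 0.0000 0.0000 -1.0000
    outer loop
      vertex 0.844 9.212 0.000
      vertex 0.844 18.788 0.000
      vertex 28.000 14.000 0.000
    endloop
  endfacet
  facet normal 0.0000 0.0000 -1.0000
    outer loop
      vertex 7.000 1.876 0.000
      vertex 0.844 9.212 0.000
      vertex 28.000 14.000 0.000
    endloop
  endfacet
  facet normal 0.0000 0.0000 -1.0000
    outer loop
      vertex 16.431 0.213 0.000
      vertex 7.000 1.876 0.000
      vertex 28.000 14.000 0.000
    endloop
  endfacet
  facet normal 0.0000 0.0000 -1.0000
    outer loop
      vertex 24.725 5.001 0.000
      vertex 16.431 0.213 0.000
      vertex 28.000 14.000 0.000
    endloop
  endfacet
  facet normal 0.0000 0.0000 1.0000
    outer loop
      vertex 28.000 14.000 8.000
      vertex 24.725 22.999 8.000
      vertex 16.431 27.787 8.000
    endloop
  endfacet
  facet normal 0.0000 0.0000 1.0000
    outer loop
      vertex 28.000 14.000 8.000
      vertex 16.431 27.787 8.000
      vertex 7.000 26.124 8.000
    endloop
  endfacet
  facet normal 0.0000 0.0000 1.0000
    outer loop
      vertex 28.000 14.000 8.000
      vertex 7.000 26.124 8.000
      vertex 0.844 18.788 8.000
    endloop
  endfacet
  facet normal 0.0000 0.0000 1.0000
    outer loop
      vertex 28.000 14.000 8.000
      vertex 0.844 18.788 8.000
      vertex 0.844 9.212 8.000
    endloop
  endfacet
  facet normal 0.0000 0.0000 1.0000
    outer loop
      vertex 28.000 14.000 8.000
      vertex 0.844 9.212 8.000
      vertex 7.000 1.876 8.000
    endloop
  endfacet
  facet normal 0.0000 0.0000 1.0000
    outer loop
      vertex 28.000 14.000 8.000
      vertex 7.000 1.876 8.000
      vertex 16.431 0.213 8.000
    endloop
  endfacet
  facet normal 0.0000 0.0000 1.0000
    outer loop
      vertex 28.000 14.000 8.000
      vertex 16.431 0.213 8.000
      vertex 24.725 5.001 8.000
    endloop
  endfacet
  facet normal 0.9397 0.3420 0.0000
    outer loop
      vertex 28.000 14.000 0.000
      vertex 24.725 22.999 0.000
      vertex 24.725 22.999 8.000
    endloop
  endfacet
  facet normal 0.9397 0.3420 0.0000
    outer loop
      vertex 28.000 14.000 0.000
      vertex 24.725 22.999 8.000
      vertex 28.000 14.000 8.000
    endloop
  endfacet
  facet normal 0.5000 0.8660 0.0000
    outer loop
      vertex 24.725 22.999 0.000
      vertex 16.431 27.787 0.000
      vertex 16.431 27.787 8.000
    endloop
  endfacet
  facet normal 0.5000 0.8660 0.0000
    outer loop
      vertex 24.725 22.999 0.000
      vertex 16.431 27.787 8.000
      vertex 24.725 22.999 8.000
    endloop
  endfacet
  facet normal -0.1737 0.9848 0.0000
    outer loop
      vertex 16.431 27.787 0.000
      vertex 7.000 26.124 0.000
      vertex 7.000 26.124 8.000
    endloop
  endfacet
  facet normal -0.1737 0.9848 0.0000
    outer loop
      vertex 16.431 27.787 0.000
      vertex 7.000 26.124 8.000
      vertex 16.431 27.787 8.000
    endloop
  endfacet
  facet normal -0.7660 0.6428 0.0000
    outer loop
      vertex 7.000 26.124 0.000
      vertex 0.844 18.788 0.000
      vertex 0.844 18.788 8.000
    endloop
  endfacet
  facet normal -0.7660 0.6428 0.0000
    outer loop
      vertex 7.000 26.124 0.000
      vertex 0.844 18.788 8.000
      vertex 7.000 26.124 8.000
    endloop
  endfacet
  facet normal -1.0000 0.0000 0.0000
    outer loop
      vertex 0.844 18.788 0.000
      vertex 0.844 9.212 0.000
      vertex 0.844 9.212 8.000
    endloop
  endfacet
  facet normal -1.0000 0.0000 0.0000
    outer loop
      vertex 0.844 18.788 0.000
      vertex 0.844 9.212 8.000
      vertex 0.844 18.788 8.000
    endloop
  endfacet
  facet normal -0.7660 -0.6428 0.0000
    outer loop
      vertex 0.844 9.212 0.000
      vertex 7.000 1.876 0.000
      vertex 7.000 1.876 8.000
    endloop
  endfacet
  facet normal -0.7660 -0.6428 0.0000
    outer loop
      vertex 0.844 9.212 0.000
      vertex 7.000 1.876 8.000
      vertex 0.844 9.212 8.000
    endloop
  endfacet
  facet normal -0.1737 -0.9848 0.0000
    outer loop
      vertex 7.000 1.876 0.000
      vertex 16.431 0.213 0.000
      vertex 16.431 0.213 8.000
    endloop
  endfacet
  facet normal -0.1737 -0.9848 0.0000
    outer loop
      vertex 7.000 1.876 0.000
      vertex 16.431 0.213 8.000
      vertex 7.000 1.876 8.000
    endloop
  endfacet
  facet normal 0.5000 -0.8660 0.0000
    outer loop
      vertex 16.431 0.213 0.000
      vertex 24.725 5.001 0.000
      vertex 24.725 5.001 8.000
    endloop
  endfacet
  facet normal 0.5000 -0.8660 0.0000
    outer loop
      vertex 16.431 0.213 0.000
      vertex 24.725 5.001 8.000
      vertex 16.431 0.213 8.000
    endloop
  endfacet
  facet normal 0.9397 -0.3420 0.0000
    outer loop
      vertex 24.725 5.001 0.000
      vertex 28.000 14.000 0.000
      vertex 28.000 14.000 8.000
    endloop
  endfacet
  facet normal 0.9397 -0.3420 0.0000
    outer loop
      vertex 24.725 5.001 0.000
      vertex 28.000 14.000 8.000
      vertex 24.725 5.001 8.000
    endloop
  endfacet
endsolid part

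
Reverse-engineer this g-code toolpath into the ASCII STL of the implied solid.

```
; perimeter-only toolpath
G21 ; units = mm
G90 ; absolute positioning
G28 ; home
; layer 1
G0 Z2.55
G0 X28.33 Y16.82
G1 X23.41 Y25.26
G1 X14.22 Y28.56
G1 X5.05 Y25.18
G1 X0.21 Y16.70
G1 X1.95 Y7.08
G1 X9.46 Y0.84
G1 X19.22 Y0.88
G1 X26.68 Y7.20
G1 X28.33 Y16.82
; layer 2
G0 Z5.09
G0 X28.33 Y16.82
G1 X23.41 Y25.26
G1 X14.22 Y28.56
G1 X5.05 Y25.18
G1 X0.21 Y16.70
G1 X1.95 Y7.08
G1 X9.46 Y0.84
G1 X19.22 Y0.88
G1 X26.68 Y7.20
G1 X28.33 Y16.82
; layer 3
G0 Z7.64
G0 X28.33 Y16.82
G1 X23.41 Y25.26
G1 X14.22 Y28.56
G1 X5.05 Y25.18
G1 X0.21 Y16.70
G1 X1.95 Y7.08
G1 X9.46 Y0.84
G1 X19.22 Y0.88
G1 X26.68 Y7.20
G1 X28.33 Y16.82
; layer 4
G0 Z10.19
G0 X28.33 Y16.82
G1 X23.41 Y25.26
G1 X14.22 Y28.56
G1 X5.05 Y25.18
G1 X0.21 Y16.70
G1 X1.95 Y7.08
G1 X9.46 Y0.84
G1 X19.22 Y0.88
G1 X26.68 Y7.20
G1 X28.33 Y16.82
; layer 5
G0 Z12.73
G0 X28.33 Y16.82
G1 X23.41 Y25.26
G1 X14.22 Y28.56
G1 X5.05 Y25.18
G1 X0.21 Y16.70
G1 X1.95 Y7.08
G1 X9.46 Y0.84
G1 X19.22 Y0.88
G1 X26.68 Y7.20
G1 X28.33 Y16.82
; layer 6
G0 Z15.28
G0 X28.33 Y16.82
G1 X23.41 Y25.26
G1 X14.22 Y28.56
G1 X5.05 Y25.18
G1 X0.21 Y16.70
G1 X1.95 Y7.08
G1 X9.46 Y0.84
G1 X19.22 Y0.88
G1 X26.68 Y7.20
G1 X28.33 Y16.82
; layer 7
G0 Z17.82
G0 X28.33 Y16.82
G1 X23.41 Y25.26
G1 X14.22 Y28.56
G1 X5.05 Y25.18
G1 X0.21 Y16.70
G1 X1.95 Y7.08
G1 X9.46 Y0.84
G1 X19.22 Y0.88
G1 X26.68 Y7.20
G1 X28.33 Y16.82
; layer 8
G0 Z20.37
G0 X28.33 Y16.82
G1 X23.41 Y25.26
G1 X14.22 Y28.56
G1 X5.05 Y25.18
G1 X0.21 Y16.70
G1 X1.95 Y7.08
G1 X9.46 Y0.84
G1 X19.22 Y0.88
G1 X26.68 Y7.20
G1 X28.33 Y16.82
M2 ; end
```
solid part
  facet normal 0.0000 0.0000 -1.0000
    outer loop
      vertex 14.22 28.56 0.00
      vertex 23.41 25.26 0.00
      vertex 28.33 16.82 0.00
    endloop
  endfacet
  facet normal 0.0000 0.0000 -1.0000
    outer loop
      vertex 5.05 25.18 0.00
      vertex 14.22 28.56 0.00
      vertex 28.33 16.82 0.00
    endloop
  endfacet
  facet normal 0.0000 0.0000 -1.0000
    outer loop
      vertex 0.21 16.70 0.00
      vertex 5.05 25.18 0.00
      vertex 28.33 16.82 0.00
    endloop
  endfacet
  facet normal 0.0000 0.0000 -1.0000
    outer loop
      vertex 1.95 7.08 0.00
      vertex 0.21 16.70 0.00
      vertex 28.33 16.82 0.00
    endloop
  endfacet
  facet normal 0.0000 0.0000 -1.0000
    outer loop
      vertex 9.46 0.84 0.00
      vertex 1.95 7.08 0.00
      vertex 28.33 16.82 0.00
    endloop
  endfacet
  facet normal 0.0000 0.0000 -1.0000
    outer loop
      vertex 19.22 0.88 0.00
      vertex 9.46 0.84 0.00
      vertex 28.33 16.82 0.00
    endloop
  endfacet
  facet normal 0.0000 0.0000 -1.0000
    outer loop
      vertex 26.68 7.20 0.00
      vertex 19.22 0.88 0.00
      vertex 28.33 16.82 0.00
    endloop
  endfacet
  facet normal 0.0000 0.0000 1.0000
    outer loop
      vertex 28.33 16.82 20.37
      vertex 23.41 25.26 20.37
      vertex 14.22 28.56 20.37
    endloop
  endfacet
  facet normal 0.0000 0.0000 1.0000
    outer loop
      vertex 28.33 16.82 20.37
      vertex 14.22 28.56 20.37
      vertex 5.05 25.18 20.37
    endloop
  endfacet
  facet normal 0.0000 0.0000 1.0000
    outer loop
      vertex 28.33 16.82 20.37
      vertex 5.05 25.18 20.37
      vertex 0.21 16.70 20.37
    endloop
  endfacet
  facet normal 0.0000 0.0000 1.0000
    outer loop
      vertex 28.33 16.82 20.37
      vertex 0.21 16.70 20.37
      vertex 1.95 7.08 20.37
    endloop
  endfacet
  facet normal 0.0000 0.0000 1.0000
    outer loop
      vertex 28.33 16.82 20.37
      vertex 1.95 7.08 20.37
      vertex 9.46 0.84 20.37
    endloop
  endfacet
  facet normal 0.0000 0.0000 1.0000
    outer loop
      vertex 28.33 16.82 20.37
      vertex 9.46 0.84 20.37
      vertex 19.22 0.88 20.37
    endloop
  endfacet
  facet normal 0.0000 0.0000 1.0000
    outer loop
      vertex 28.33 16.82 20.37
      vertex 19.22 0.88 20.37
      vertex 26.68 7.20 20.37
    endloop
  endfacet
  facet normal 0.8639 0.5036 0.0000
    outer loop
      vertex 28.33 16.82 0.00
      vertex 23.41 25.26 0.00
      vertex 23.41 25.26 20.37
    endloop
  endfacet
  facet normal 0.8639 0.5036 0.0000
    outer loop
      vertex 28.33 16.82 0.00
      vertex 23.41 25.26 20.37
      vertex 28.33 16.82 20.37
    endloop
  endfacet
  facet normal 0.3380 0.9412 0.0000
    outer loop
      vertex 23.41 25.26 0.00
      vertex 14.22 28.56 0.00
      vertex 14.22 28.56 20.37
    endloop
  endfacet
  facet normal 0.3380 0.9412 0.0000
    outer loop
      vertex 23.41 25.26 0.00
      vertex 14.22 28.56 20.37
      vertex 23.41 25.26 20.37
    endloop
  endfacet
  facet normal -0.3458 0.9383 0.0000
    outer loop
      vertex 14.22 28.56 0.00
      vertex 5.05 25.18 0.00
      vertex 5.05 25.18 20.37
    endloop
  endfacet
  facet normal -0.3458 0.9383 0.0000
    outer loop
      vertex 14.22 28.56 0.00
      vertex 5.05 25.18 20.37
      vertex 14.22 28.56 20.37
    endloop
  endfacet
  facet normal -0.8685 0.4957 0.0000
    outer loop
      vertex 5.05 25.18 0.00
      vertex 0.21 16.70 0.00
      vertex 0.21 16.70 20.37
    endloop
  endfacet
  facet normal -0.8685 0.4957 0.0000
    outer loop
      vertex 5.05 25.18 0.00
      vertex 0.21 16.70 20.37
      vertex 5.05 25.18 20.37
    endloop
  endfacet
  facet normal -0.9840 -0.1780 0.0000
    outer loop
      vertex 0.21 16.70 0.00
      vertex 1.95 7.08 0.00
      vertex 1.95 7.08 20.37
    endloop
  endfacet
  facet normal -0.9840 -0.1780 0.0000
    outer loop
      vertex 0.21 16.70 0.00
      vertex 1.95 7.08 20.37
      vertex 0.21 16.70 20.37
    endloop
  endfacet
  facet normal -0.6391 -0.7691 0.0000
    outer loop
      vertex 1.95 7.08 0.00
      vertex 9.46 0.84 0.00
      vertex 9.46 0.84 20.37
    endloop
  endfacet
  facet normal -0.6391 -0.7691 0.0000
    outer loop
      vertex 1.95 7.08 0.00
      vertex 9.46 0.84 20.37
      vertex 1.95 7.08 20.37
    endloop
  endfacet
  facet normal 0.0041 -1.0000 0.0000
    outer loop
      vertex 9.46 0.84 0.00
      vertex 19.22 0.88 0.00
      vertex 19.22 0.88 20.37
    endloop
  endfacet
  facet normal 0.0041 -1.0000 0.0000
    outer loop
      vertex 9.46 0.84 0.00
      vertex 19.22 0.88 20.37
      vertex 9.46 0.84 20.37
    endloop
  endfacet
  facet normal 0.6464 -0.7630 0.0000
    outer loop
      vertex 19.22 0.88 0.00
      vertex 26.68 7.20 0.00
      vertex 26.68 7.20 20.37
    endloop
  endfacet
  facet normal 0.6464 -0.7630 0.0000
    outer loop
      vertex 19.22 0.88 0.00
      vertex 26.68 7.20 20.37
      vertex 19.22 0.88 20.37
    endloop
  endfacet
  facet normal 0.9856 -0.1690 0.0000
    outer loop
      vertex 26.68 7.20 0.00
      vertex 28.33 16.82 0.00
      vertex 28.33 16.82 20.37
    endloop
  endfacet
  facet normal 0.9856 -0.1690 0.0000
    outer loop
      vertex 26.68 7.20 0.00
      vertex 28.33 16.82 20.37
      vertex 26.68 7.20 20.37
    endloop
  endfacet
endsolid part

The G0 Z moves step by Δz≈2.55 mm. Every layer's G1 loop is the same polygon, so the solid is a straight extrusion of it from z=0 to z≈20.4. Closing with flat bottom and top caps and triangulating gives 32 facets — a regular 9-sided prism (a cylinder approximated with 9 flat sides), circumscribed radius ≈ 14.3 mm, height ≈ 20.4 mm.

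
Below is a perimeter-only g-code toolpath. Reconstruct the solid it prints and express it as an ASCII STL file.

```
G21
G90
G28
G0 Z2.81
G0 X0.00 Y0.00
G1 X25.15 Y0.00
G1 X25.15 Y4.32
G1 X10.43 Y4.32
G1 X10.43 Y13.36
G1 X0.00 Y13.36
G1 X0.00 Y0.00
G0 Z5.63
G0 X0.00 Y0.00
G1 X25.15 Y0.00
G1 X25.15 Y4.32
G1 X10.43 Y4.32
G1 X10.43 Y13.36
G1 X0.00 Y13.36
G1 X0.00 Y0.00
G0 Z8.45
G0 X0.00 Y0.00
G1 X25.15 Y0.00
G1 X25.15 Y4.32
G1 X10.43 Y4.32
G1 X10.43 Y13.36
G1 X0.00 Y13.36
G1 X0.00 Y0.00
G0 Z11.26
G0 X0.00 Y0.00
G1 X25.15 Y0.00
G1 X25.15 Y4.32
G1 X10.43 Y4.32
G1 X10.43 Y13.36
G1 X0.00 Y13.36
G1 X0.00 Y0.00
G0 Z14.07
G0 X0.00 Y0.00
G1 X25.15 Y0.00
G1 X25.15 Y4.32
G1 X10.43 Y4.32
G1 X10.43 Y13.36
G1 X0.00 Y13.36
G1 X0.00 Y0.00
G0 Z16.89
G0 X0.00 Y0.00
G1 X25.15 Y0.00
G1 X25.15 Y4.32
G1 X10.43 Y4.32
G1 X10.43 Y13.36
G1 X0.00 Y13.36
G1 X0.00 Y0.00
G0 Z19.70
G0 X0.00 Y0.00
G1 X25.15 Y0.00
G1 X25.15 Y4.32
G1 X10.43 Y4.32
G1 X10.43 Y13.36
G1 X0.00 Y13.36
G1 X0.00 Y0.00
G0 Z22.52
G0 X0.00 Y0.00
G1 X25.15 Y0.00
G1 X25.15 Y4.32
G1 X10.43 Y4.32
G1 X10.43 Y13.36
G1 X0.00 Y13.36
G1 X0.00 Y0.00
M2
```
solid part
  facet normal 0.0000 0.0000 -1.0000
    outer loop
      vertex 25.15 4.32 0.00
      vertex 25.15 0.00 0.00
      vertex 0.00 0.00 0.00
    endloop
  endfacet
  facet normal 0.0000 0.0000 -1.0000
    outer loop
      vertex 10.43 4.32 0.00
      vertex 25.15 4.32 0.00
      vertex 0.00 0.00 0.00
    endloop
  endfacet
  facet normal 0.0000 0.0000 -1.0000
    outer loop
      vertex 10.43 13.36 0.00
      vertex 10.43 4.32 0.00
      vertex 0.00 0.00 0.00
    endloop
  endfacet
  facet normal 0.0000 0.0000 -1.0000
    outer loop
      vertex 0.00 13.36 0.00
      vertex 10.43 13.36 0.00
      vertex 0.00 0.00 0.00
    endloop
  endfacet
  facet normal 0.0000 0.0000 1.0000
    outer loop
      vertex 0.00 0.00 22.52
      vertex 25.15 0.00 22.52
      vertex 25.15 4.32 22.52
    endloop
  endfacet
  facet normal 0.0000 0.0000 1.0000
    outer loop
      vertex 0.00 0.00 22.52
      vertex 25.15 4.32 22.52
      vertex 10.43 4.32 22.52
    endloop
  endfacet
  facet normal 0.0000 0.0000 1.0000
    outer loop
      vertex 0.00 0.00 22.52
      vertex 10.43 4.32 22.52
      vertex 10.43 13.36 22.52
    endloop
  endfacet
  facet normal 0.0000 0.0000 1.0000
    outer loop
      vertex 0.00 0.00 22.52
      vertex 10.43 13.36 22.52
      vertex 0.00 13.36 22.52
    endloop
  endfacet
  facet normal 0.0000 -1.0000 0.0000
    outer loop
      vertex 0.00 0.00 0.00
      vertex 25.15 0.00 0.00
      vertex 25.15 0.00 22.52
    endloop
  endfacet
  facet normal 0.0000 -1.0000 0.0000
    outer loop
      vertex 0.00 0.00 0.00
      vertex 25.15 0.00 22.52
      vertex 0.00 0.00 22.52
    endloop
  endfacet
  facet normal 1.0000 0.0000 0.0000
    outer loop
      vertex 25.15 0.00 0.00
      vertex 25.15 4.32 0.00
      vertex 25.15 4.32 22.52
    endloop
  endfacet
  facet normal 1.0000 0.0000 0.0000
    outer loop
      vertex 25.15 0.00 0.00
      vertex 25.15 4.32 22.52
      vertex 25.15 0.00 22.52
    endloop
  endfacet
  facet normal 0.0000 1.0000 0.0000
    outer loop
      vertex 25.15 4.32 0.00
      vertex 10.43 4.32 0.00
      vertex 10.43 4.32 22.52
    endloop
  endfacet
  facet normal 0.0000 1.0000 0.0000
    outer loop
      vertex 25.15 4.32 0.00
      vertex 10.43 4.32 22.52
      vertex 25.15 4.32 22.52
    endloop
  endfacet
  facet normal 1.0000 0.0000 0.0000
    outer loop
      vertex 10.43 4.32 0.00
      vertex 10.43 13.36 0.00
      vertex 10.43 13.36 22.52
    endloop
  endfacet
  facet normal 1.0000 0.0000 0.0000
    outer loop
      vertex 10.43 4.32 0.00
      vertex 10.43 13.36 22.52
      vertex 10.43 4.32 22.52
    endloop
  endfacet
  facet normal 0.0000 1.0000 0.0000
    outer loop
      vertex 10.43 13.36 0.00
      vertex 0.00 13.36 0.00
      vertex 0.00 13.36 22.52
    endloop
  endfacet
  facet normal 0.0000 1.0000 0.0000
    outer loop
      vertex 10.43 13.36 0.00
      vertex 0.00 13.36 22.52
      vertex 10.43 13.36 22.52
    endloop
  endfacet
  facet normal -1.0000 0.0000 0.0000
    outer loop
      vertex 0.00 13.36 0.00
      vertex 0.00 0.00 0.00
      vertex 0.00 0.00 22.52
    endloop
  endfacet
  facet normal -1.0000 0.0000 0.0000
    outer loop
      vertex 0.00 13.36 0.00
      vertex 0.00 0.00 22.52
      vertex 0.00 13.36 22.52
    endloop
  endfacet
endsolid part

The G0 Z moves step by Δz≈2.81 mm. Every layer's G1 loop is the same polygon, so the solid is a straight extrusion of it from z=0 to z≈22.5. Closing with flat bottom and top caps and triangulating gives 20 facets — an L-shaped prism: outer 25.1 × 13.4 mm, arm thicknesses ≈ 4.32 mm (horizontal) and 10.4 mm (vertical), extruded 22.5 mm in z.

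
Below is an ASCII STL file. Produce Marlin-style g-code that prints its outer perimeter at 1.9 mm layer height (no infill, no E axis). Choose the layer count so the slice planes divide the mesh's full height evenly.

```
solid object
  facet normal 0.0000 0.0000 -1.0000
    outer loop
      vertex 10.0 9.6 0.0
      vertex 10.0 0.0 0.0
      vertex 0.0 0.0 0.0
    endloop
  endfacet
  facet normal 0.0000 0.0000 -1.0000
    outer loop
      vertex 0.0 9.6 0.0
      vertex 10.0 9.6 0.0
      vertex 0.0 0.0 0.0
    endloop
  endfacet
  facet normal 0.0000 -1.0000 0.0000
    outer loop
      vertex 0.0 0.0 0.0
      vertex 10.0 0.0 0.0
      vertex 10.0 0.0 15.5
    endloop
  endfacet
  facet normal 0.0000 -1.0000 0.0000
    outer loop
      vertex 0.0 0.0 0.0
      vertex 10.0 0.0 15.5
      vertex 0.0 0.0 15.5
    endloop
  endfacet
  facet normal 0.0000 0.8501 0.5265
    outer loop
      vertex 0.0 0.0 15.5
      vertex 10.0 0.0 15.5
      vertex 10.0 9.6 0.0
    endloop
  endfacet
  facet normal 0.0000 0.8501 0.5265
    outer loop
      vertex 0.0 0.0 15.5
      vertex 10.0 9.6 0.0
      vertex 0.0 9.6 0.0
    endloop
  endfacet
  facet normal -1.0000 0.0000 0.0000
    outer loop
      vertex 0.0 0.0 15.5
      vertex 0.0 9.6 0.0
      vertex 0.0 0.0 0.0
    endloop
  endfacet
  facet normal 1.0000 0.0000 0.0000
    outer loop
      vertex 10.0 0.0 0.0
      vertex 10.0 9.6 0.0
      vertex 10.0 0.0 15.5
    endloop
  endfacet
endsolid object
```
; perimeter-only toolpath
G21 ; units = mm
G90 ; absolute positioning
G28 ; home
; layer 1
G0 Z1.9
G0 X0.0 Y0.0
G1 X10.0 Y0.0
G1 X10.0 Y8.4
G1 X0.0 Y8.4
G1 X0.0 Y0.0
; layer 2
G0 Z3.9
G0 X0.0 Y0.0
G1 X10.0 Y0.0
G1 X10.0 Y7.2
G1 X0.0 Y7.2
G1 X0.0 Y0.0
; layer 3
G0 Z5.8
G0 X0.0 Y0.0
G1 X10.0 Y0.0
G1 X10.0 Y6.0
G1 X0.0 Y6.0
G1 X0.0 Y0.0
; layer 4
G0 Z7.8
G0 X0.0 Y0.0
G1 X10.0 Y0.0
G1 X10.0 Y4.8
G1 X0.0 Y4.8
G1 X0.0 Y0.0
; layer 5
G0 Z9.7
G0 X0.0 Y0.0
G1 X10.0 Y0.0
G1 X10.0 Y3.6
G1 X0.0 Y3.6
G1 X0.0 Y0.0
; layer 6
G0 Z11.6
G0 X0.0 Y0.0
G1 X10.0 Y0.0
G1 X10.0 Y2.4
G1 X0.0 Y2.4
G1 X0.0 Y0.0
; layer 7
G0 Z13.6
G0 X0.0 Y0.0
G1 X10.0 Y0.0
G1 X10.0 Y1.2
G1 X0.0 Y1.2
G1 X0.0 Y0.0
M2 ; end

The solid is a wedge (ramp): 10 × 9.6 mm base, rising to 15.5 mm along the y=0 edge and sloping linearly to z=0 at y=9.6. Slicing at Δz = 1.9 mm — 8 equal slices spanning the solid's height, so layer i sits at z = i·h/8 — gives 7 non-empty perimeters. Each is a 4-segment closed polygon; G0 lifts to the layer z and rapids to the start vertex, then G1 traces the edges. The cross-section shrinks linearly with z (the slice at the apex is degenerate and omitted).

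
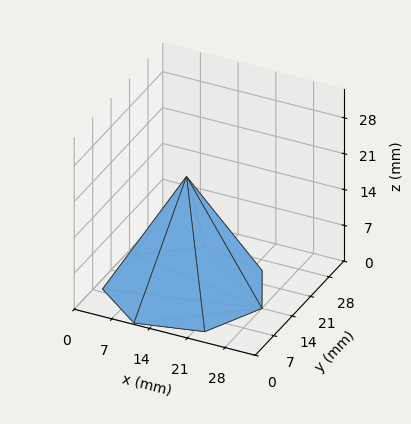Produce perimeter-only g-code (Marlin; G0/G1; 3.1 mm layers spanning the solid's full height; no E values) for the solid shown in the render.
Reading the render: the shape is a regular 7-sided pyramid, base circumscribed radius ≈ 14 mm, apex at z ≈ 22 mm (dimensions read to the nearest mm from the axis ticks). For the g-code, the solid's height is divided into equal slices at the stated Δz and each level perimeter traced with G1 moves after a G0 lift.

; perimeter-only toolpath
G21 ; units = mm
G90 ; absolute positioning
G28 ; home
; layer 1
G0 Z3.1
G0 X26.0 Y14.0
G1 X21.5 Y23.3
G1 X11.3 Y25.7
G1 X3.2 Y19.2
G1 X3.2 Y8.8
G1 X11.3 Y2.3
G1 X21.5 Y4.7
G1 X26.0 Y14.0
; layer 2
G0 Z6.3
G0 X24.0 Y14.0
G1 X20.2 Y21.8
G1 X11.8 Y23.7
G1 X5.0 Y18.4
G1 X5.0 Y9.6
G1 X11.8 Y4.3
G1 X20.2 Y6.2
G1 X24.0 Y14.0
; layer 3
G0 Z9.4
G0 X22.0 Y14.0
G1 X19.0 Y20.2
G1 X12.2 Y21.8
G1 X6.8 Y17.5
G1 X6.8 Y10.5
G1 X12.2 Y6.2
G1 X19.0 Y7.8
G1 X22.0 Y14.0
; layer 4
G0 Z12.6
G0 X20.0 Y14.0
G1 X17.7 Y18.7
G1 X12.7 Y19.8
G1 X8.6 Y16.6
G1 X8.6 Y11.4
G1 X12.7 Y8.2
G1 X17.7 Y9.3
G1 X20.0 Y14.0
; layer 5
G0 Z15.7
G0 X18.0 Y14.0
G1 X16.5 Y17.1
G1 X13.1 Y17.9
G1 X10.4 Y15.7
G1 X10.4 Y12.3
G1 X13.1 Y10.1
G1 X16.5 Y10.9
G1 X18.0 Y14.0
; layer 6
G0 Z18.9
G0 X16.0 Y14.0
G1 X15.2 Y15.6
G1 X13.6 Y15.9
G1 X12.2 Y14.9
G1 X12.2 Y13.1
G1 X13.6 Y12.1
G1 X15.2 Y12.4
G1 X16.0 Y14.0
M2 ; end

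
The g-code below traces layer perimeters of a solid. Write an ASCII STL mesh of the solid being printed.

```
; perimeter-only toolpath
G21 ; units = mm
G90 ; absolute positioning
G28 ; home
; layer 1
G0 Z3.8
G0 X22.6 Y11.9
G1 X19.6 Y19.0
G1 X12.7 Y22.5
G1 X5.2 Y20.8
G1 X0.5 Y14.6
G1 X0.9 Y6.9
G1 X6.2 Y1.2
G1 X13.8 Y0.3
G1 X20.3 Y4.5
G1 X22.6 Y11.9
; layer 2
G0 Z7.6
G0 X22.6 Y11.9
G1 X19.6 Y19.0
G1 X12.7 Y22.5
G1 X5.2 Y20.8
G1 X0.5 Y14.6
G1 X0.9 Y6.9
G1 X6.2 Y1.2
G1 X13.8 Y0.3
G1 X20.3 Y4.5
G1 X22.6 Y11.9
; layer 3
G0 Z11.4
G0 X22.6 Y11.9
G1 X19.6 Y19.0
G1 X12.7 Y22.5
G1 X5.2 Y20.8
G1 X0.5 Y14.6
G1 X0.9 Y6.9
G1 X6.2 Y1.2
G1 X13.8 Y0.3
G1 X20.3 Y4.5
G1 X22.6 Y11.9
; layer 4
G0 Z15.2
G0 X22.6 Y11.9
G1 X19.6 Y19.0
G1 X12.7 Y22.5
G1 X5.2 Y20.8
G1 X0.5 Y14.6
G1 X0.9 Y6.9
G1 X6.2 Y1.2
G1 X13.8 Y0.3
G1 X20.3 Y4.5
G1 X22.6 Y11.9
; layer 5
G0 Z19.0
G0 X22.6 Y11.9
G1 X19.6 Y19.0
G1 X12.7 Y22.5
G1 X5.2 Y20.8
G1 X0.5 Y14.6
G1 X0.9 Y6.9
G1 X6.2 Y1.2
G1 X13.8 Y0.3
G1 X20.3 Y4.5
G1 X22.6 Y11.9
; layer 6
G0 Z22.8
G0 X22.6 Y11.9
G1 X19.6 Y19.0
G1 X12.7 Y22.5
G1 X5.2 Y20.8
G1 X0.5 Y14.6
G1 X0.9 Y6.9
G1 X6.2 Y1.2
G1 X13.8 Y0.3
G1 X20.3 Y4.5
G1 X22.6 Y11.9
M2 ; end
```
solid part
  facet normal 0.0000 0.0000 -1.0000
    outer loop
      vertex 12.7 22.5 0.0
      vertex 19.6 19.0 0.0
      vertex 22.6 11.9 0.0
    endloop
  endfacet
  facet normal 0.0000 0.0000 -1.0000
    outer loop
      vertex 5.2 20.8 0.0
      vertex 12.7 22.5 0.0
      vertex 22.6 11.9 0.0
    endloop
  endfacet
  facet normal 0.0000 0.0000 -1.0000
    outer loop
      vertex 0.5 14.6 0.0
      vertex 5.2 20.8 0.0
      vertex 22.6 11.9 0.0
    endloop
  endfacet
  facet normal 0.0000 0.0000 -1.0000
    outer loop
      vertex 0.9 6.9 0.0
      vertex 0.5 14.6 0.0
      vertex 22.6 11.9 0.0
    endloop
  endfacet
  facet normal 0.0000 0.0000 -1.0000
    outer loop
      vertex 6.2 1.2 0.0
      vertex 0.9 6.9 0.0
      vertex 22.6 11.9 0.0
    endloop
  endfacet
  facet normal 0.0000 0.0000 -1.0000
    outer loop
      vertex 13.8 0.3 0.0
      vertex 6.2 1.2 0.0
      vertex 22.6 11.9 0.0
    endloop
  endfacet
  facet normal 0.0000 0.0000 -1.0000
    outer loop
      vertex 20.3 4.5 0.0
      vertex 13.8 0.3 0.0
      vertex 22.6 11.9 0.0
    endloop
  endfacet
  facet normal 0.0000 0.0000 1.0000
    outer loop
      vertex 22.6 11.9 22.8
      vertex 19.6 19.0 22.8
      vertex 12.7 22.5 22.8
    endloop
  endfacet
  facet normal 0.0000 0.0000 1.0000
    outer loop
      vertex 22.6 11.9 22.8
      vertex 12.7 22.5 22.8
      vertex 5.2 20.8 22.8
    endloop
  endfacet
  facet normal 0.0000 0.0000 1.0000
    outer loop
      vertex 22.6 11.9 22.8
      vertex 5.2 20.8 22.8
      vertex 0.5 14.6 22.8
    endloop
  endfacet
  facet normal 0.0000 0.0000 1.0000
    outer loop
      vertex 22.6 11.9 22.8
      vertex 0.5 14.6 22.8
      vertex 0.9 6.9 22.8
    endloop
  endfacet
  facet normal 0.0000 0.0000 1.0000
    outer loop
      vertex 22.6 11.9 22.8
      vertex 0.9 6.9 22.8
      vertex 6.2 1.2 22.8
    endloop
  endfacet
  facet normal 0.0000 0.0000 1.0000
    outer loop
      vertex 22.6 11.9 22.8
      vertex 6.2 1.2 22.8
      vertex 13.8 0.3 22.8
    endloop
  endfacet
  facet normal 0.0000 0.0000 1.0000
    outer loop
      vertex 22.6 11.9 22.8
      vertex 13.8 0.3 22.8
      vertex 20.3 4.5 22.8
    endloop
  endfacet
  facet normal 0.9211 0.3892 0.0000
    outer loop
      vertex 22.6 11.9 0.0
      vertex 19.6 19.0 0.0
      vertex 19.6 19.0 22.8
    endloop
  endfacet
  facet normal 0.9211 0.3892 0.0000
    outer loop
      vertex 22.6 11.9 0.0
      vertex 19.6 19.0 22.8
      vertex 22.6 11.9 22.8
    endloop
  endfacet
  facet normal 0.4524 0.8918 0.0000
    outer loop
      vertex 19.6 19.0 0.0
      vertex 12.7 22.5 0.0
      vertex 12.7 22.5 22.8
    endloop
  endfacet
  facet normal 0.4524 0.8918 0.0000
    outer loop
      vertex 19.6 19.0 0.0
      vertex 12.7 22.5 22.8
      vertex 19.6 19.0 22.8
    endloop
  endfacet
  facet normal -0.2211 0.9753 0.0000
    outer loop
      vertex 12.7 22.5 0.0
      vertex 5.2 20.8 0.0
      vertex 5.2 20.8 22.8
    endloop
  endfacet
  facet normal -0.2211 0.9753 0.0000
    outer loop
      vertex 12.7 22.5 0.0
      vertex 5.2 20.8 22.8
      vertex 12.7 22.5 22.8
    endloop
  endfacet
  facet normal -0.7969 0.6041 0.0000
    outer loop
      vertex 5.2 20.8 0.0
      vertex 0.5 14.6 0.0
      vertex 0.5 14.6 22.8
    endloop
  endfacet
  facet normal -0.7969 0.6041 0.0000
    outer loop
      vertex 5.2 20.8 0.0
      vertex 0.5 14.6 22.8
      vertex 5.2 20.8 22.8
    endloop
  endfacet
  facet normal -0.9987 -0.0519 0.0000
    outer loop
      vertex 0.5 14.6 0.0
      vertex 0.9 6.9 0.0
      vertex 0.9 6.9 22.8
    endloop
  endfacet
  facet normal -0.9987 -0.0519 0.0000
    outer loop
      vertex 0.5 14.6 0.0
      vertex 0.9 6.9 22.8
      vertex 0.5 14.6 22.8
    endloop
  endfacet
  facet normal -0.7323 -0.6809 0.0000
    outer loop
      vertex 0.9 6.9 0.0
      vertex 6.2 1.2 0.0
      vertex 6.2 1.2 22.8
    endloop
  endfacet
  facet normal -0.7323 -0.6809 0.0000
    outer loop
      vertex 0.9 6.9 0.0
      vertex 6.2 1.2 22.8
      vertex 0.9 6.9 22.8
    endloop
  endfacet
  facet normal -0.1176 -0.9931 0.0000
    outer loop
      vertex 6.2 1.2 0.0
      vertex 13.8 0.3 0.0
      vertex 13.8 0.3 22.8
    endloop
  endfacet
  facet normal -0.1176 -0.9931 0.0000
    outer loop
      vertex 6.2 1.2 0.0
      vertex 13.8 0.3 22.8
      vertex 6.2 1.2 22.8
    endloop
  endfacet
  facet normal 0.5427 -0.8399 0.0000
    outer loop
      vertex 13.8 0.3 0.0
      vertex 20.3 4.5 0.0
      vertex 20.3 4.5 22.8
    endloop
  endfacet
  facet normal 0.5427 -0.8399 0.0000
    outer loop
      vertex 13.8 0.3 0.0
      vertex 20.3 4.5 22.8
      vertex 13.8 0.3 22.8
    endloop
  endfacet
  facet normal 0.9549 -0.2968 0.0000
    outer loop
      vertex 20.3 4.5 0.0
      vertex 22.6 11.9 0.0
      vertex 22.6 11.9 22.8
    endloop
  endfacet
  facet normal 0.9549 -0.2968 0.0000
    outer loop
      vertex 20.3 4.5 0.0
      vertex 22.6 11.9 22.8
      vertex 20.3 4.5 22.8
    endloop
  endfacet
endsolid part

The G0 Z moves step by Δz≈3.8 mm. Every layer's G1 loop is the same polygon, so the solid is a straight extrusion of it from z=0 to z≈22.8. Closing with flat bottom and top caps and triangulating gives 32 facets — a regular 9-sided prism (a cylinder approximated with 9 flat sides), circumscribed radius ≈ 11.3 mm, height ≈ 22.8 mm.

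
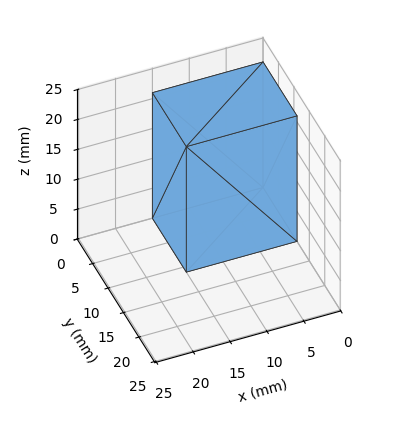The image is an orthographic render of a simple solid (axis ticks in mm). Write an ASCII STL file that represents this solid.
Reading the render: the shape is a rectangular box, roughly 15 × 11 mm footprint and 21 mm tall (dimensions read to the nearest mm from the axis ticks). For the STL, each face is triangulated and given an outward normal.

solid part
  facet normal 0.0000 0.0000 -1.0000
    outer loop
      vertex 15.0 11.0 0.0
      vertex 15.0 0.0 0.0
      vertex 0.0 0.0 0.0
    endloop
  endfacet
  facet normal 0.0000 0.0000 -1.0000
    outer loop
      vertex 0.0 11.0 0.0
      vertex 15.0 11.0 0.0
      vertex 0.0 0.0 0.0
    endloop
  endfacet
  facet normal 0.0000 0.0000 1.0000
    outer loop
      vertex 0.0 0.0 21.0
      vertex 15.0 0.0 21.0
      vertex 15.0 11.0 21.0
    endloop
  endfacet
  facet normal 0.0000 0.0000 1.0000
    outer loop
      vertex 0.0 0.0 21.0
      vertex 15.0 11.0 21.0
      vertex 0.0 11.0 21.0
    endloop
  endfacet
  facet normal 0.0000 -1.0000 0.0000
    outer loop
      vertex 0.0 0.0 0.0
      vertex 15.0 0.0 0.0
      vertex 15.0 0.0 21.0
    endloop
  endfacet
  facet normal 0.0000 -1.0000 0.0000
    outer loop
      vertex 0.0 0.0 0.0
      vertex 15.0 0.0 21.0
      vertex 0.0 0.0 21.0
    endloop
  endfacet
  facet normal 0.0000 1.0000 0.0000
    outer loop
      vertex 15.0 11.0 21.0
      vertex 15.0 11.0 0.0
      vertex 0.0 11.0 0.0
    endloop
  endfacet
  facet normal 0.0000 1.0000 0.0000
    outer loop
      vertex 0.0 11.0 21.0
      vertex 15.0 11.0 21.0
      vertex 0.0 11.0 0.0
    endloop
  endfacet
  facet normal -1.0000 0.0000 0.0000
    outer loop
      vertex 0.0 11.0 21.0
      vertex 0.0 11.0 0.0
      vertex 0.0 0.0 0.0
    endloop
  endfacet
  facet normal -1.0000 0.0000 0.0000
    outer loop
      vertex 0.0 0.0 21.0
      vertex 0.0 11.0 21.0
      vertex 0.0 0.0 0.0
    endloop
  endfacet
  facet normal 1.0000 0.0000 0.0000
    outer loop
      vertex 15.0 0.0 0.0
      vertex 15.0 11.0 0.0
      vertex 15.0 11.0 21.0
    endloop
  endfacet
  facet normal 1.0000 0.0000 0.0000
    outer loop
      vertex 15.0 0.0 0.0
      vertex 15.0 11.0 21.0
      vertex 15.0 0.0 21.0
    endloop
  endfacet
endsolid part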